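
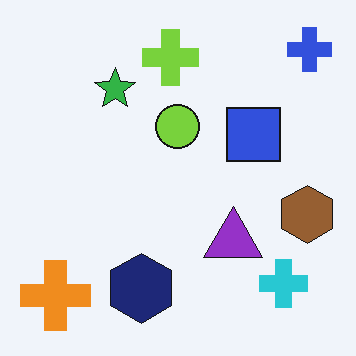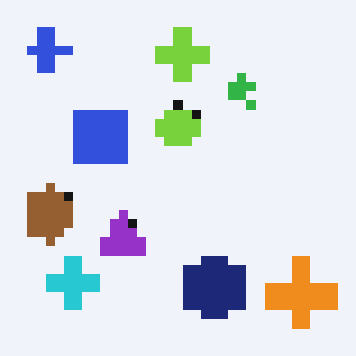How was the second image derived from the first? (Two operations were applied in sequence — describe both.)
The image was flipped horizontally (left ↔ right), then heavily pixelated into large blocks.

The blue cross is in the top-right of the first image and the top-left of the second — shapes on opposite sides of the vertical midline have swapped in a mirror flip. Shapes are reduced to large square blocks; fine edges and outlines are lost — a downscale-then-upscale (mosaic) effect.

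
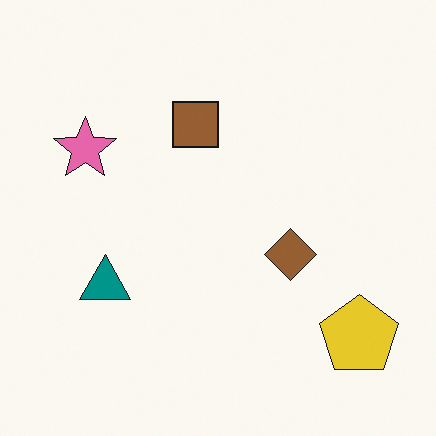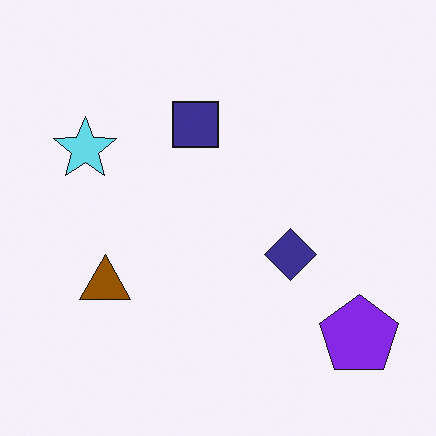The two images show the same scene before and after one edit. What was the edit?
The transformation is: hue-shifted through roughly half the color wheel.

Every shape's color has rotated by the same amount around the hue wheel — a uniform hue shift.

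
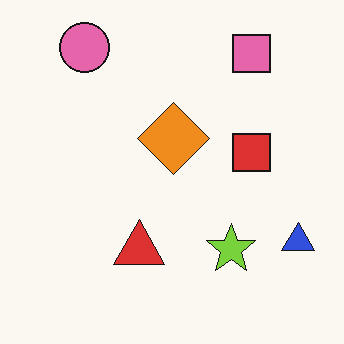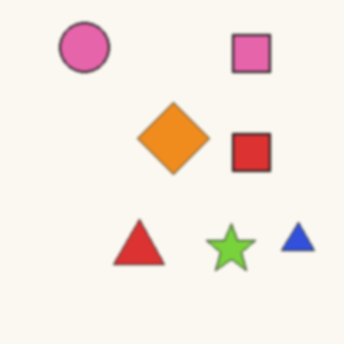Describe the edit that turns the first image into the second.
This is the original image given a subtle gaussian blur.

Shape edges and outlines are uniformly softened across the whole image.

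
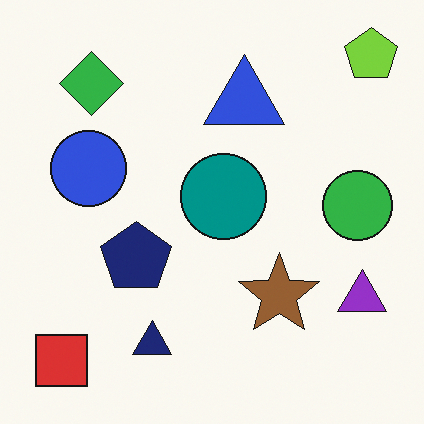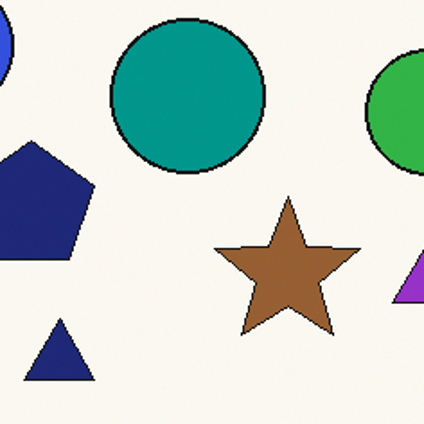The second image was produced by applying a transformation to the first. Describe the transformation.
The second image is the first cropped tightly and scaled back up.

The visible shapes are larger and the field of view is narrower; shapes near the original edges may be partly or wholly outside the frame — a crop-and-rescale.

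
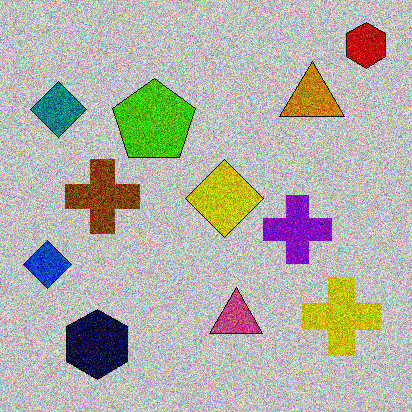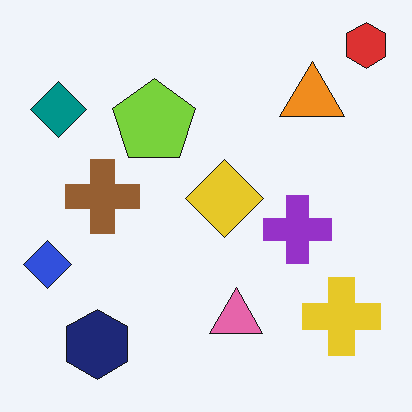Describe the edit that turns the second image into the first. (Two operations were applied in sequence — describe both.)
It was aggressively posterized, then degraded with heavy additive noise.

Each flat color has snapped to a coarser quantized level — most visibly, the near-white background has dropped to a flat grey. Random speckle covers the whole image, including the flat background.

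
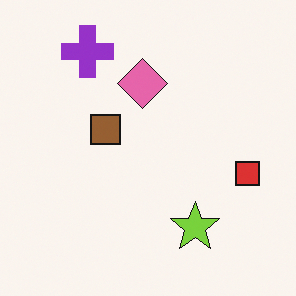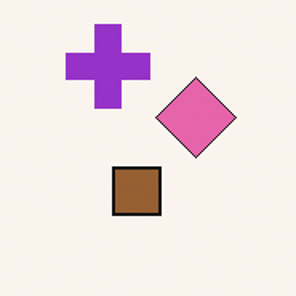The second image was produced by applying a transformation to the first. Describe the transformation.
The second image is the first cropped slightly and scaled back up.

The visible shapes are larger and the field of view is narrower; shapes near the original edges may be partly or wholly outside the frame — a crop-and-rescale.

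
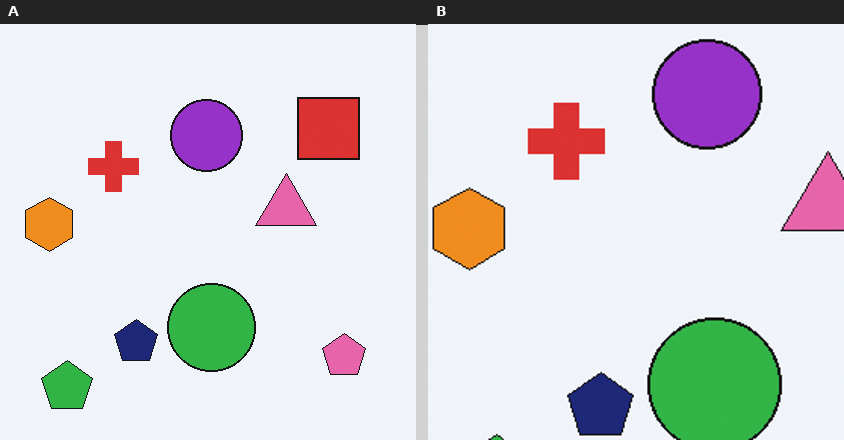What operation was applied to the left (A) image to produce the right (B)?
This is the original image cropped slightly and scaled back up.

The visible shapes are larger and the field of view is narrower; shapes near the original edges may be partly or wholly outside the frame — a crop-and-rescale.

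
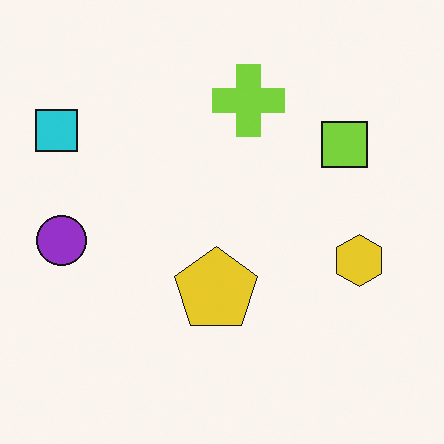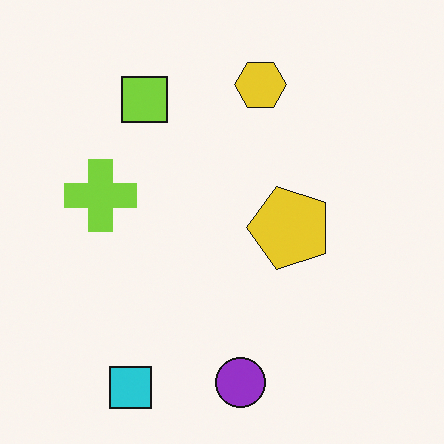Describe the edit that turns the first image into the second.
It was rotated 90° counter-clockwise.

The cyan square sits in the top-left of the first image and the bottom-left of the second — consistent with a whole-image 90° counter-clockwise rotation.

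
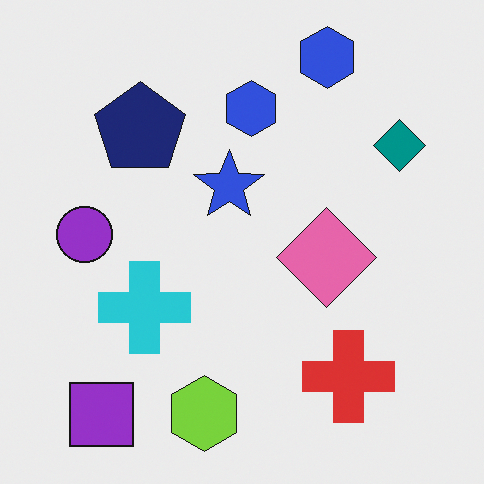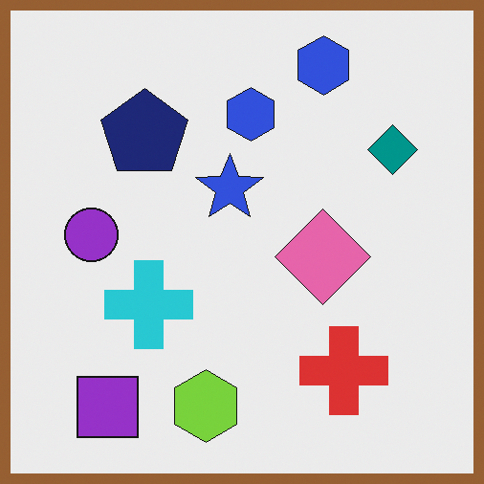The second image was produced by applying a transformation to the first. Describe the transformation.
Framed with a brown border.

A solid brown frame runs around the edge of the second image, with the content slightly shrunk inside it.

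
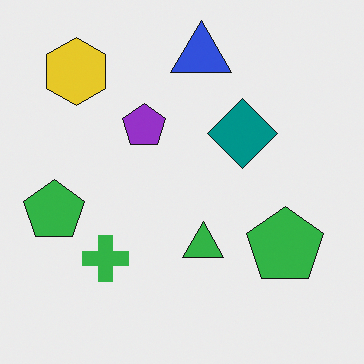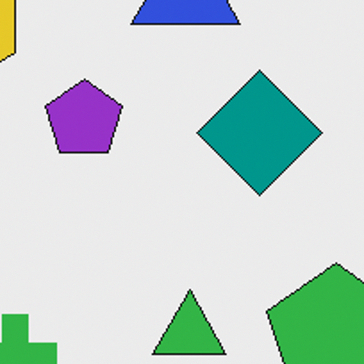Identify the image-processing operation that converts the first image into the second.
The image was cropped tightly and scaled back up.

The visible shapes are larger and the field of view is narrower; shapes near the original edges may be partly or wholly outside the frame — a crop-and-rescale.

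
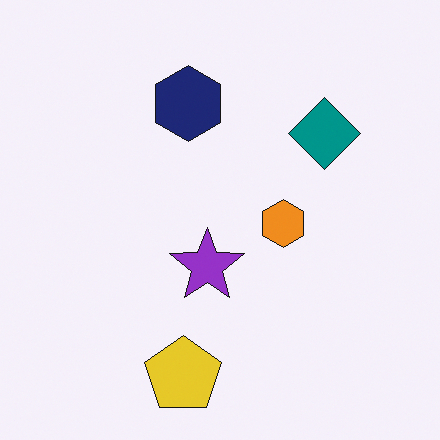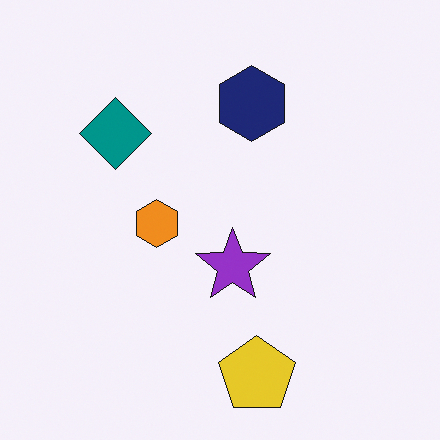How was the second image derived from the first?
Flipped horizontally (left ↔ right).

The teal diamond is in the top-right of the first image and the top-left of the second — shapes on opposite sides of the vertical midline have swapped in a mirror flip.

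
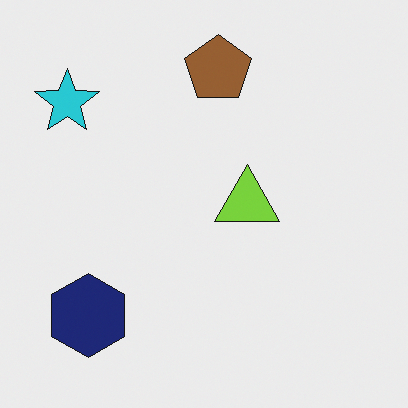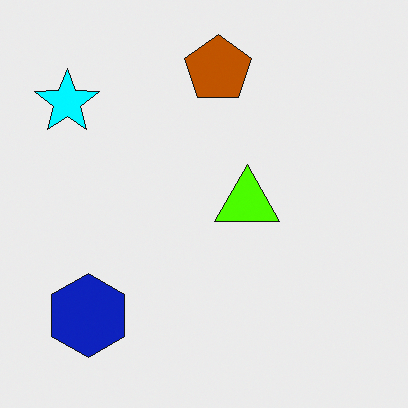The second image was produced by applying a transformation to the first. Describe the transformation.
Made much more vivid (saturation change).

All colors are more vivid — a global saturation change.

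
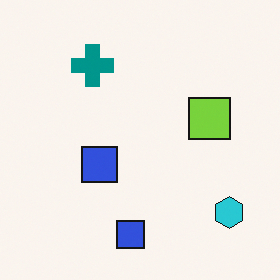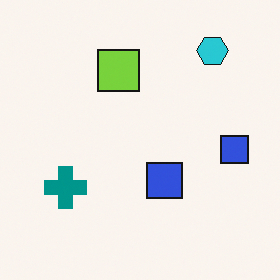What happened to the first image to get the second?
This is the original image rotated 90° counter-clockwise.

The cyan hexagon sits in the bottom-right of the first image and the top-right of the second — consistent with a whole-image 90° counter-clockwise rotation.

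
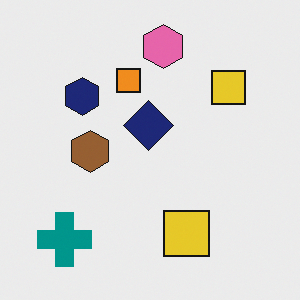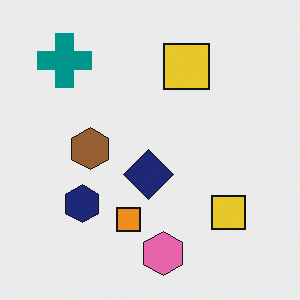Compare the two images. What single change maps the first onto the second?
The transformation is: flipped vertically (top ↔ bottom).

The pink hexagon is in the top of the first image and the bottom of the second — shapes on opposite sides of the horizontal midline have swapped in a mirror flip.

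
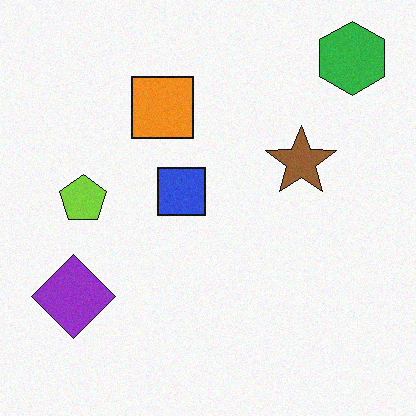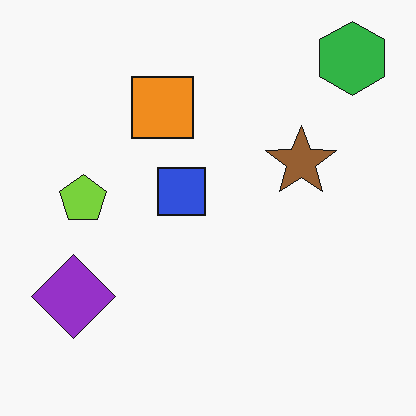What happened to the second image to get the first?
The first image is the second degraded with light additive noise.

Random speckle covers the whole image, including the flat background.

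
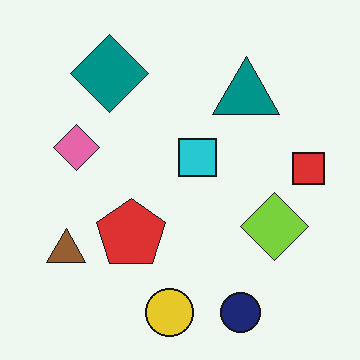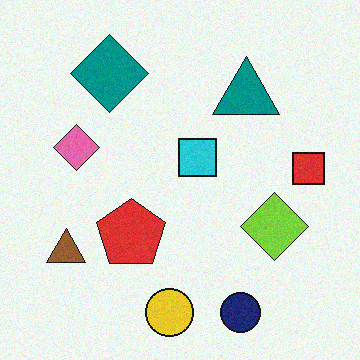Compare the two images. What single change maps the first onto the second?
The second image is the first degraded with light additive noise.

Random speckle covers the whole image, including the flat background.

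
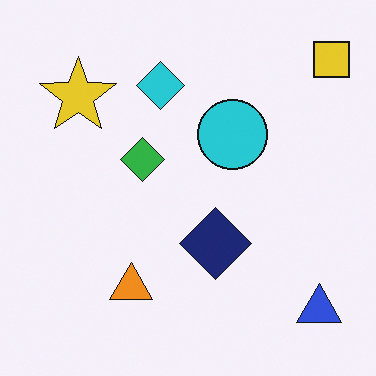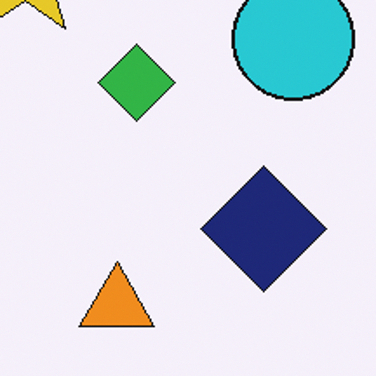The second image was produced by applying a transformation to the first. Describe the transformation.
The second image is the first cropped to a noticeably smaller region and rescaled.

The visible shapes are larger and the field of view is narrower; shapes near the original edges may be partly or wholly outside the frame — a crop-and-rescale.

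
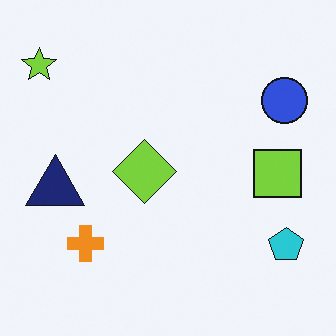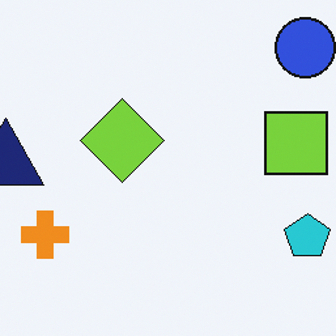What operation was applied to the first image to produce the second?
The second image is the first cropped to a modestly smaller region and rescaled.

The visible shapes are larger and the field of view is narrower; shapes near the original edges may be partly or wholly outside the frame — a crop-and-rescale.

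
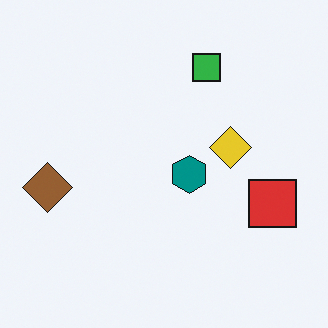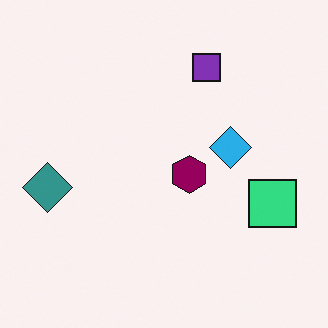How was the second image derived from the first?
The second image is the first hue-shifted noticeably.

Every shape's color has rotated by the same amount around the hue wheel — a uniform hue shift.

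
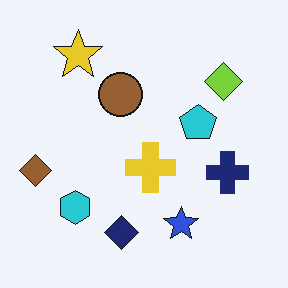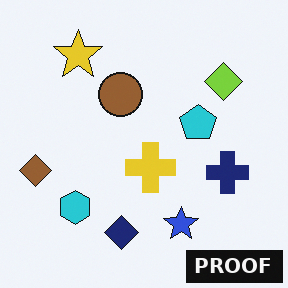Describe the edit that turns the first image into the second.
The image was watermarked with the text "PROOF" in the lower-right corner.

A dark label reading "PROOF" appears in the lower-right corner.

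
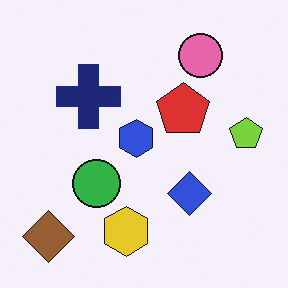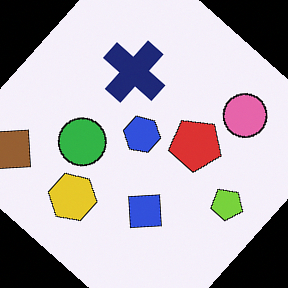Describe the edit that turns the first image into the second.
Rotated clockwise by a large amount — several tens of degrees.

Every shape is tilted by the same angle and the image corners show triangular fill wedges — a whole-image rotation by a non-right angle.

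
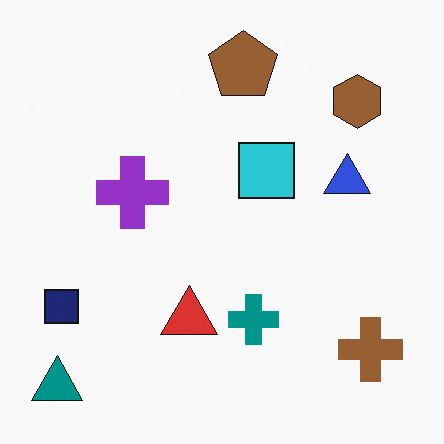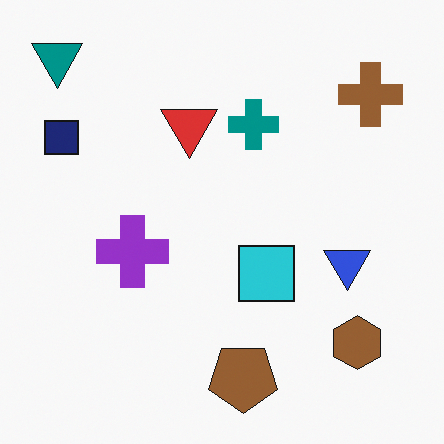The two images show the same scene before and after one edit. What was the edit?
It was flipped vertically (top ↔ bottom).

The teal triangle is in the bottom-left of the first image and the top-left of the second — shapes on opposite sides of the horizontal midline have swapped in a mirror flip.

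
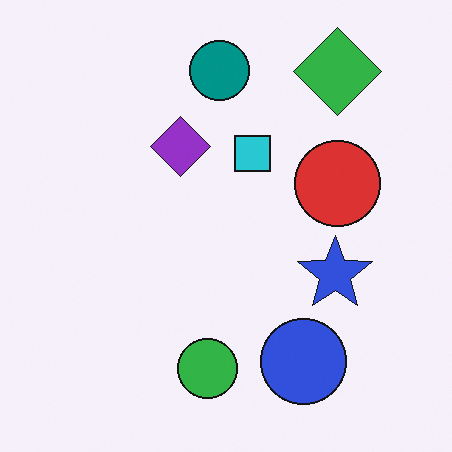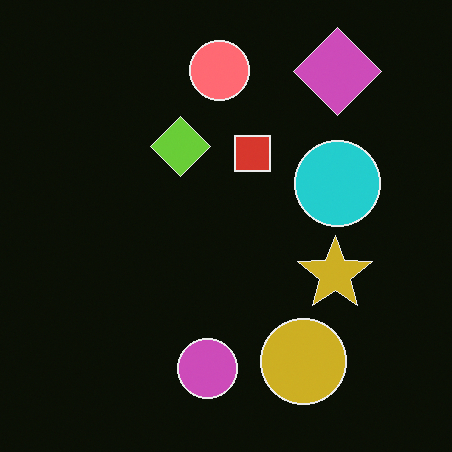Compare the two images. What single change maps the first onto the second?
The image was color-inverted (negative).

The light background has become dark and every shape's color is its complement — a photographic negative.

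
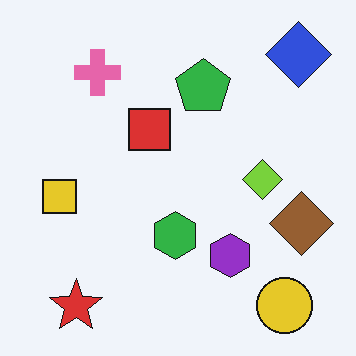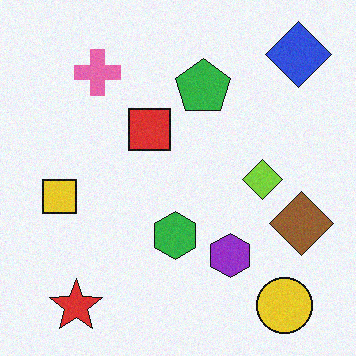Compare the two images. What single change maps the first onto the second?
The second image is the first degraded with a light layer of grain.

Random speckle covers the whole image, including the flat background.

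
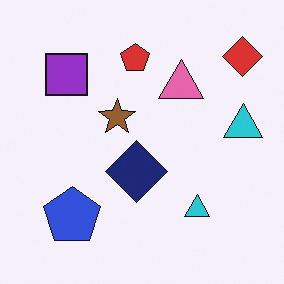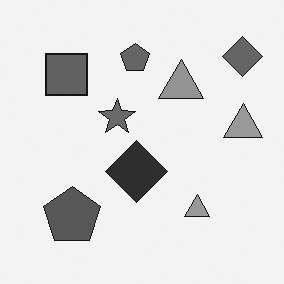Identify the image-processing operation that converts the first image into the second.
The image was converted to grayscale.

All color is removed — every shape is now a shade of grey.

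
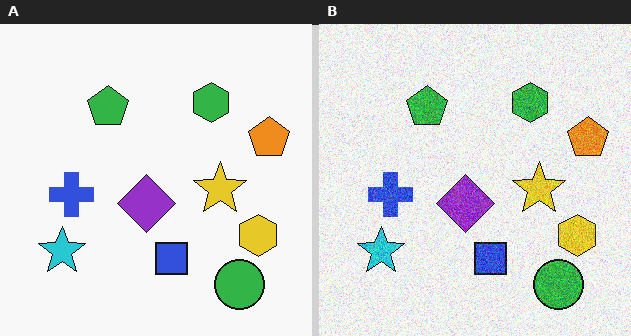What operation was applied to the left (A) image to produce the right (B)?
The transformation is: degraded with moderate additive noise.

Random speckle covers the whole image, including the flat background.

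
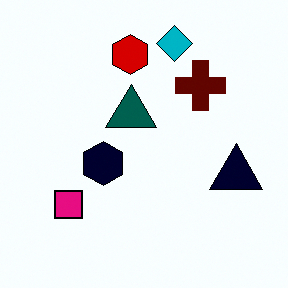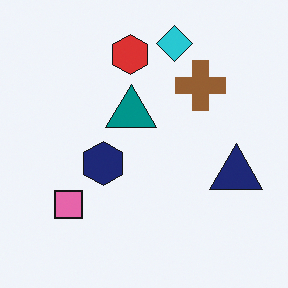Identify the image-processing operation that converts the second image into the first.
Boosted in contrast.

Tones are pushed away from mid-grey across the whole image — a global contrast change.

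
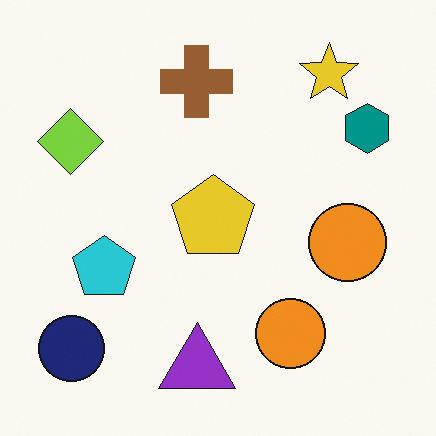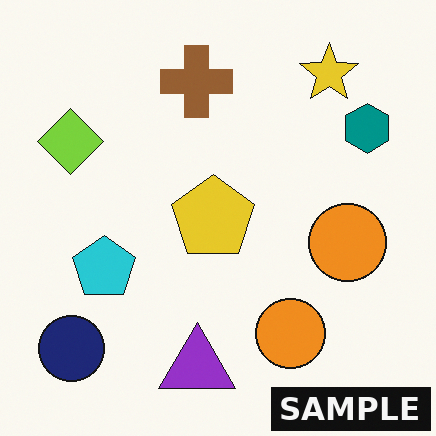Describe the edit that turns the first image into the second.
Watermarked with the text "SAMPLE" in the lower-right corner.

A dark label reading "SAMPLE" appears in the lower-right corner.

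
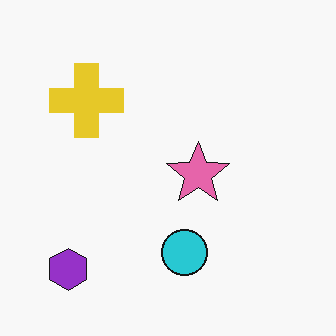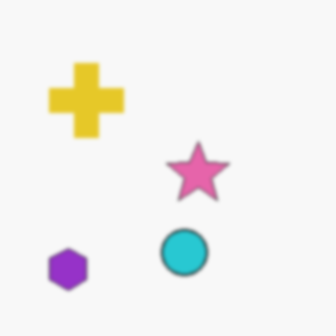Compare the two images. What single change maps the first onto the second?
Lightly blurred.

Shape edges and outlines are uniformly softened across the whole image.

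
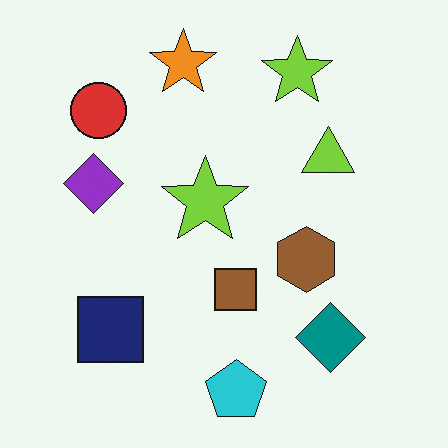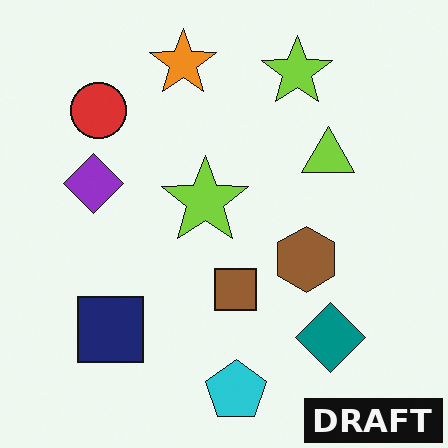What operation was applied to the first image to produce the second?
Watermarked with the text "DRAFT" in the lower-right corner.

A dark label reading "DRAFT" appears in the lower-right corner.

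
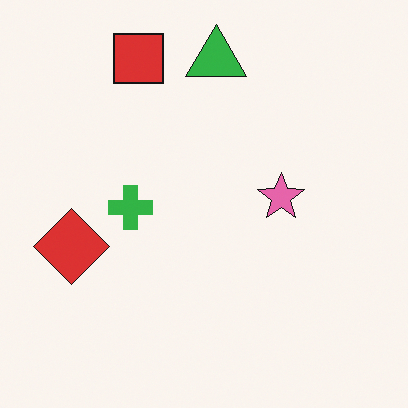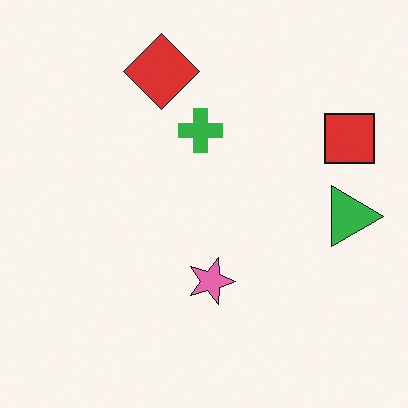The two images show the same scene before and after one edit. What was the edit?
The second image is the first rotated 90° clockwise.

The red square sits in the top of the first image and the right of the second — consistent with a whole-image 90° clockwise rotation.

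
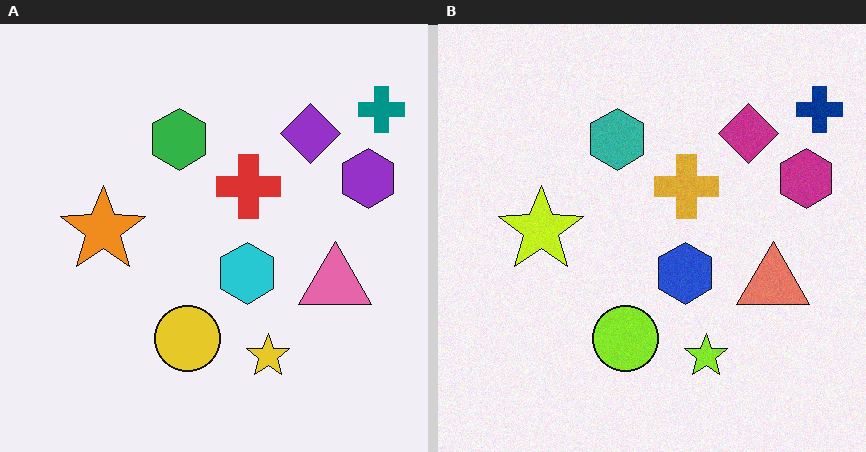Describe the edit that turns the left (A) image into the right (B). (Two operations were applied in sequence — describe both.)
It was hue-shifted by a small amount, then degraded with a light layer of grain.

Every shape's color has rotated by the same amount around the hue wheel — a uniform hue shift. Random speckle covers the whole image, including the flat background.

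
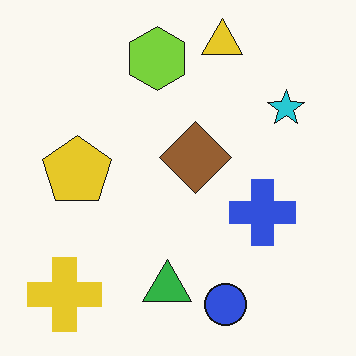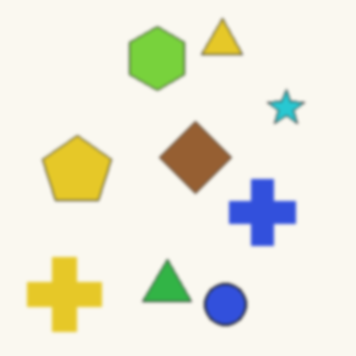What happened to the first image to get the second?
The image was lightly blurred.

Shape edges and outlines are uniformly softened across the whole image.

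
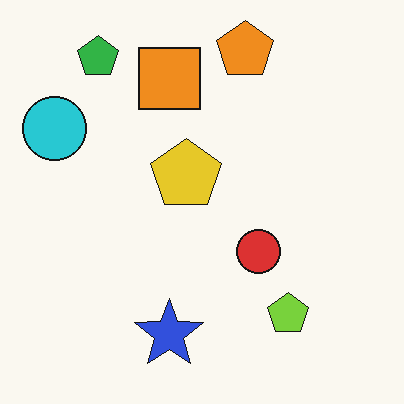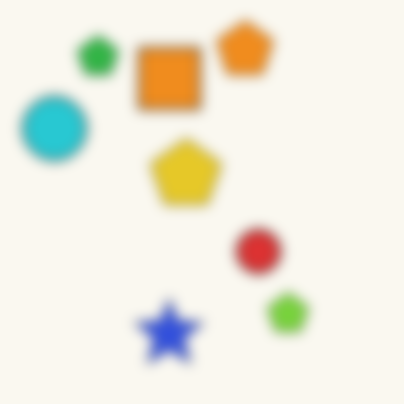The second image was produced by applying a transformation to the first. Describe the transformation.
Strongly gaussian-blurred.

Shape edges and outlines are uniformly softened across the whole image.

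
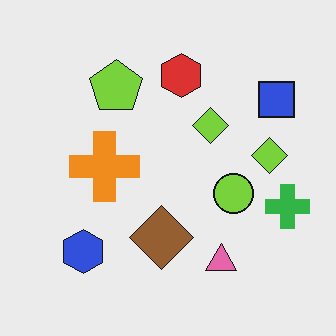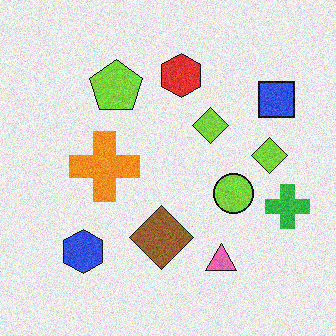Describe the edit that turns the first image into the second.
It was degraded with visible gaussian noise.

Random speckle covers the whole image, including the flat background.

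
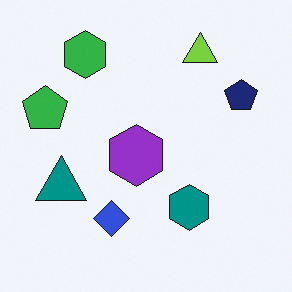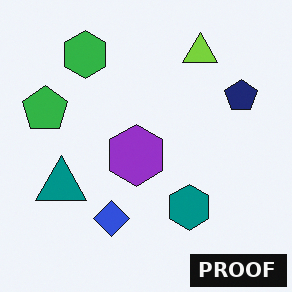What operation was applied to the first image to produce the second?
This is the original image watermarked with the text "PROOF" in the lower-right corner.

A dark label reading "PROOF" appears in the lower-right corner.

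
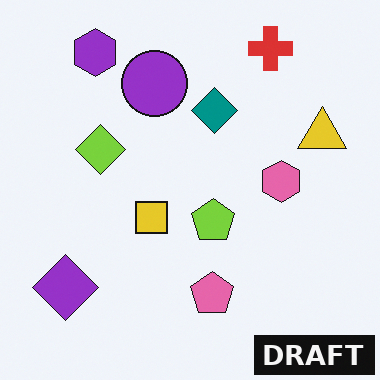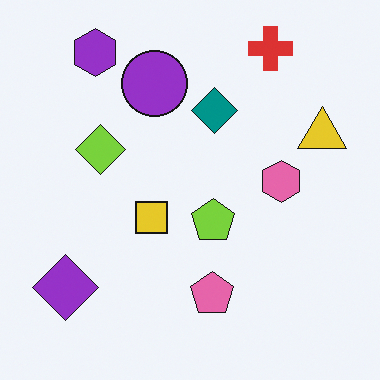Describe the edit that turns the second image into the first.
Watermarked with the text "DRAFT" in the lower-right corner.

A dark label reading "DRAFT" appears in the lower-right corner.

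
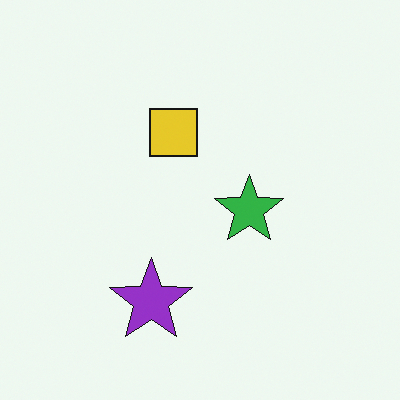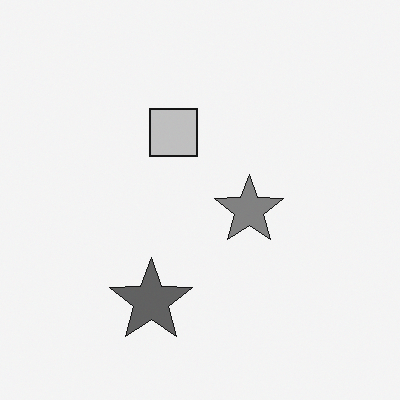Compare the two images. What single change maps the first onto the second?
The second image is the first converted to grayscale.

All color is removed — every shape is now a shade of grey.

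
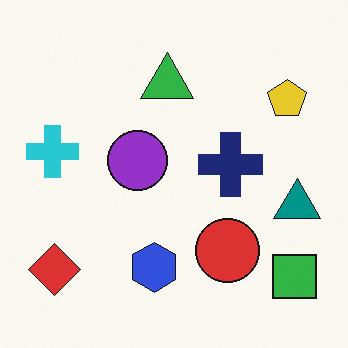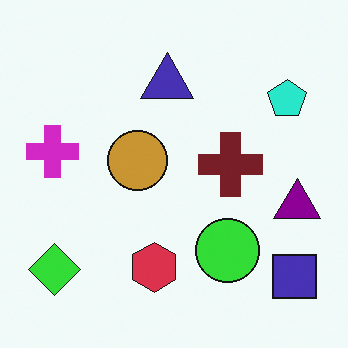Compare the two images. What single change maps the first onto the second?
The image was hue-shifted noticeably.

Every shape's color has rotated by the same amount around the hue wheel — a uniform hue shift.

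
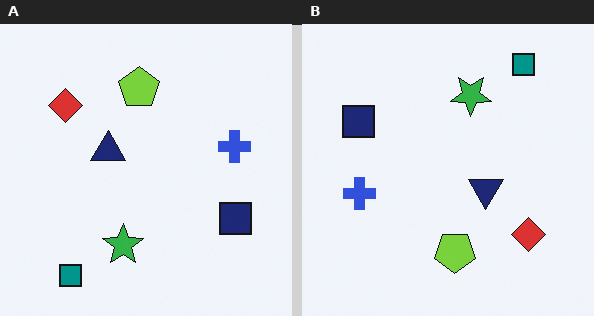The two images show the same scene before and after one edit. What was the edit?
Rotated 180°.

The teal square sits in the bottom-left of the left (A) image and the top-right of the right (B) — consistent with a whole-image 180° rotation.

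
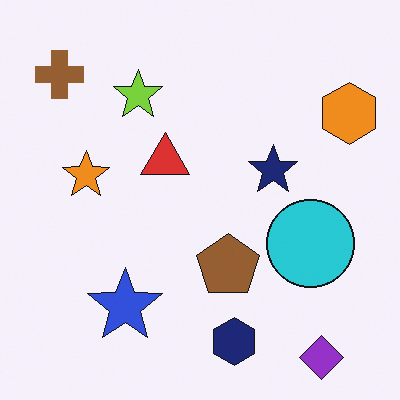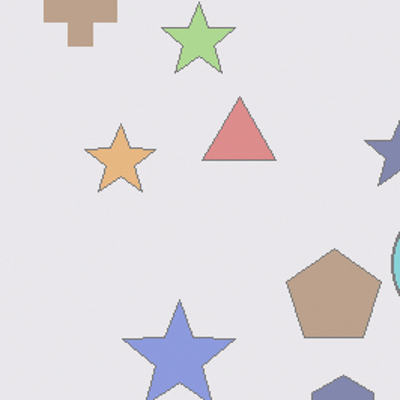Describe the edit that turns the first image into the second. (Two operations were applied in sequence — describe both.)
The second image is the first cropped slightly and scaled back up, then washed out (contrast reduced).

The visible shapes are larger and the field of view is narrower; shapes near the original edges may be partly or wholly outside the frame — a crop-and-rescale. Tones are pushed toward mid-grey across the whole image — a global contrast change.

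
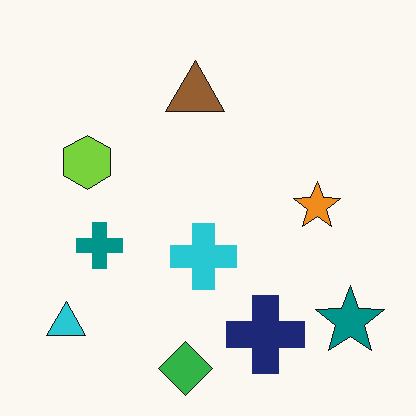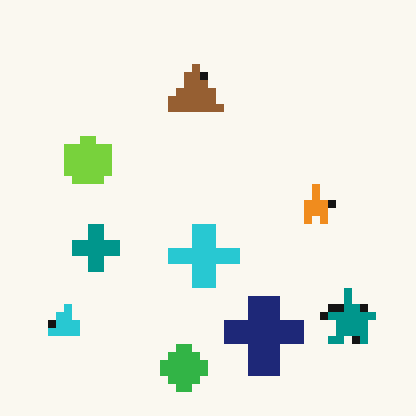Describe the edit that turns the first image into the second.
Moderately pixelated.

Shapes are reduced to large square blocks; fine edges and outlines are lost — a downscale-then-upscale (mosaic) effect.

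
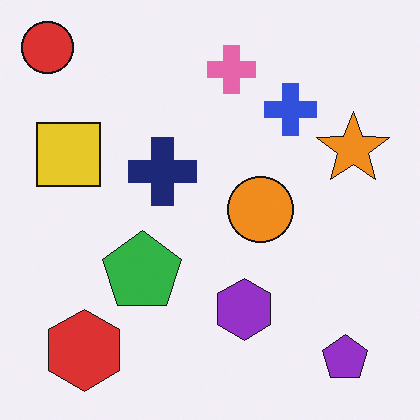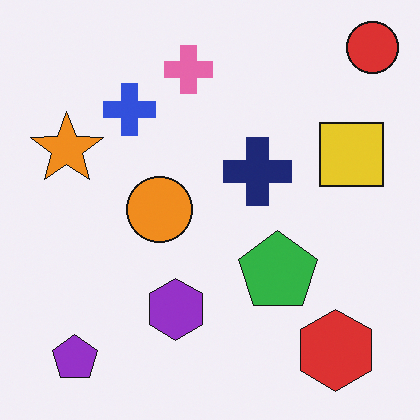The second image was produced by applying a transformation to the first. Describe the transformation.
The image was flipped horizontally (left ↔ right).

The red circle is in the top-left of the first image and the top-right of the second — shapes on opposite sides of the vertical midline have swapped in a mirror flip.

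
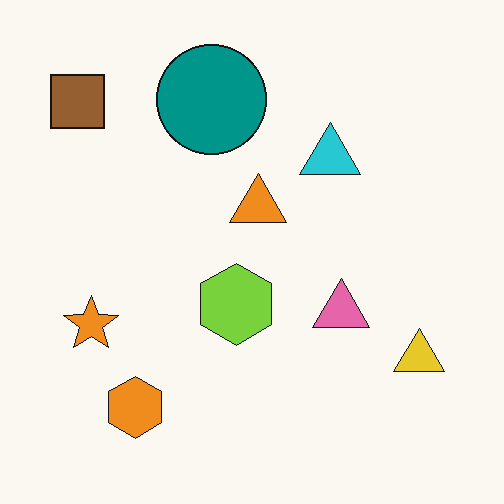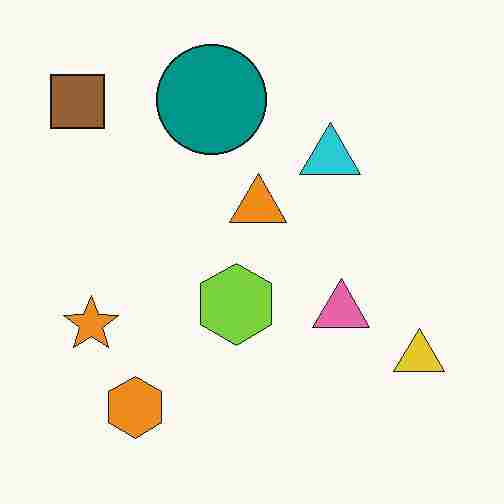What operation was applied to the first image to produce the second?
The second image is the first heavily JPEG-compressed with obvious blocking artifacts.

Blocky 8×8 compression artifacts appear around shape edges and the flat background shows ringing — characteristic JPEG degradation.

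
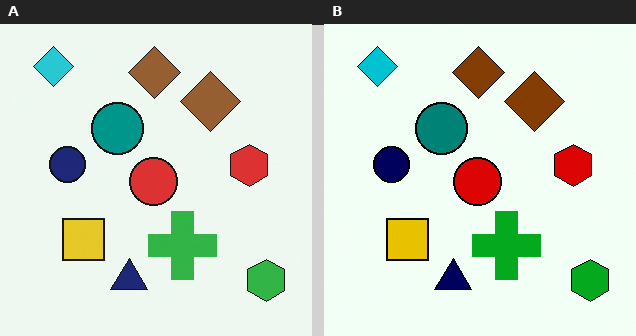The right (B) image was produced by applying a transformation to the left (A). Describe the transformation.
Given slightly increased contrast.

Tones are pushed away from mid-grey across the whole image — a global contrast change.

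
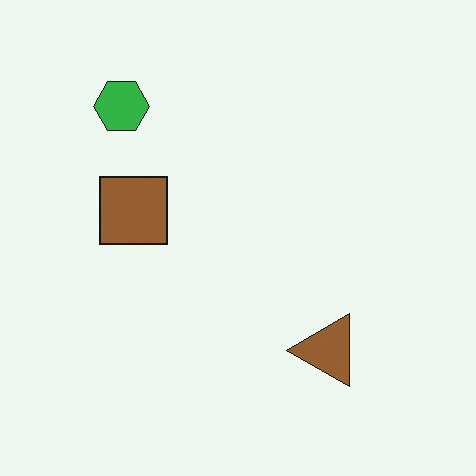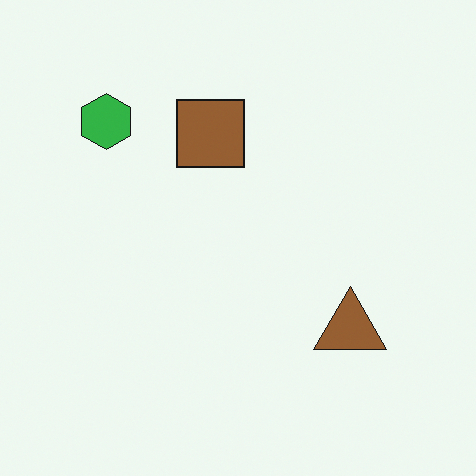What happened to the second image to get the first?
Transposed (reflected across the top-left ↔ bottom-right diagonal).

Shapes have swapped their row and column positions — what was in the top-right is now in the bottom-left — a diagonal reflection.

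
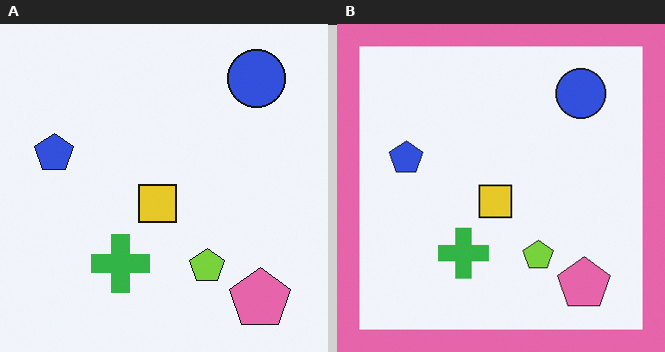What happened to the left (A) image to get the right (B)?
The image was framed with a pink border.

A solid pink frame runs around the edge of the right (B) image, with the content slightly shrunk inside it.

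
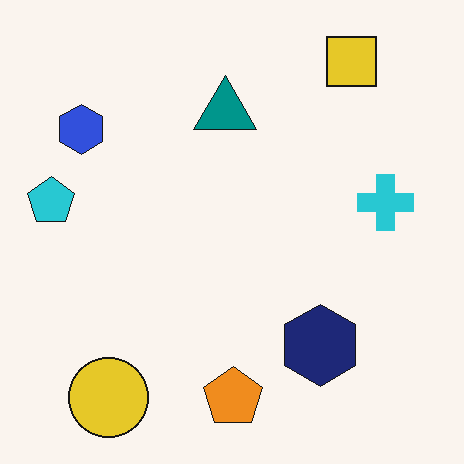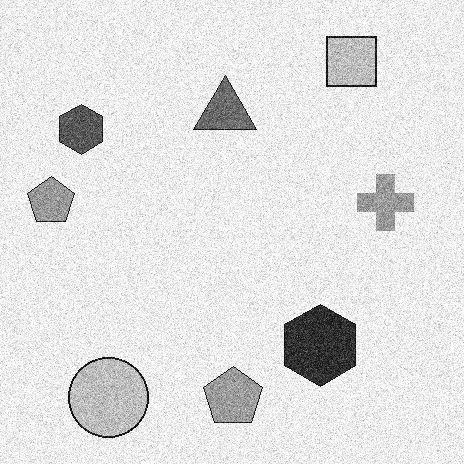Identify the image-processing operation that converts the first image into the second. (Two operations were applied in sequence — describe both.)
The transformation is: degraded with a thick layer of grain, then converted to grayscale.

Random speckle covers the whole image, including the flat background. All color is removed — every shape is now a shade of grey.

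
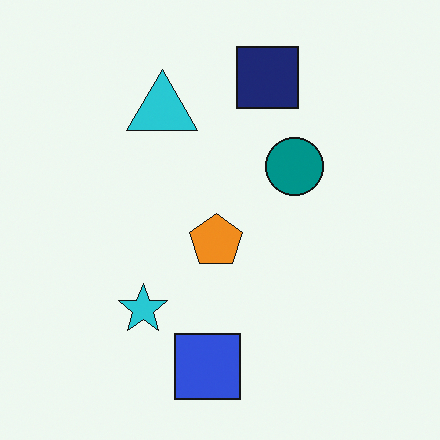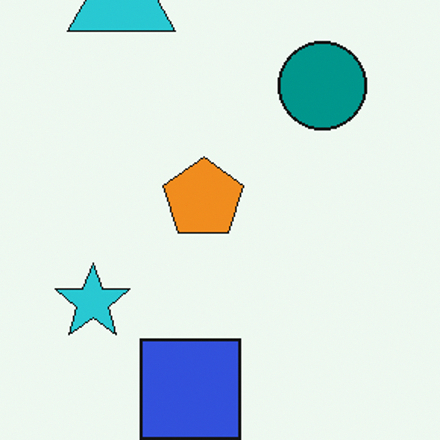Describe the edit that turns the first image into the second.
The second image is the first cropped to a modestly smaller region and rescaled.

The visible shapes are larger and the field of view is narrower; shapes near the original edges may be partly or wholly outside the frame — a crop-and-rescale.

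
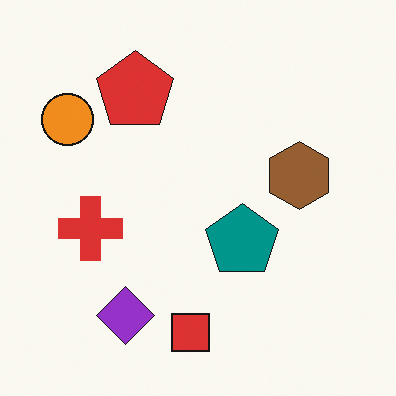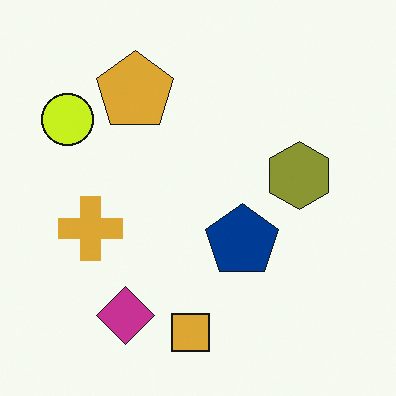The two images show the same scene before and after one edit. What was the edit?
This is the original image hue-shifted by a small amount.

Every shape's color has rotated by the same amount around the hue wheel — a uniform hue shift.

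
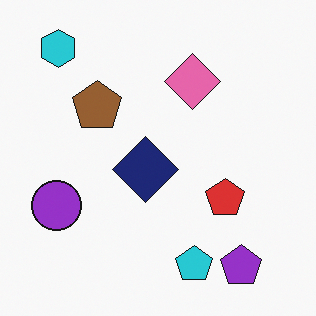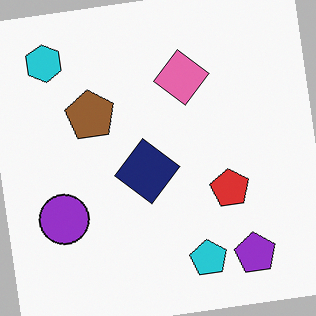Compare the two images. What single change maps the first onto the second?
The image was rotated counter-clockwise by a small amount.

Every shape is tilted by the same angle and the image corners show triangular fill wedges — a whole-image rotation by a non-right angle.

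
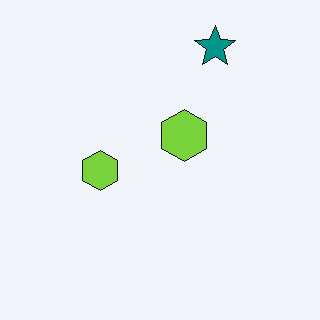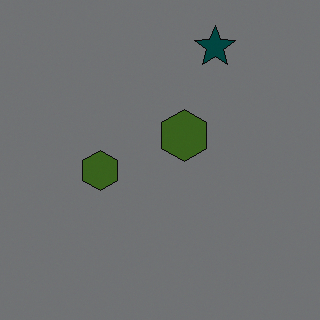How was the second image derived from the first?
Noticeably darkened.

Every pixel — background and shapes alike — is uniformly darkened.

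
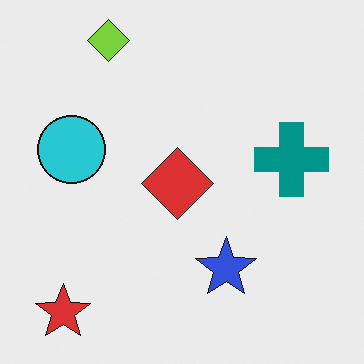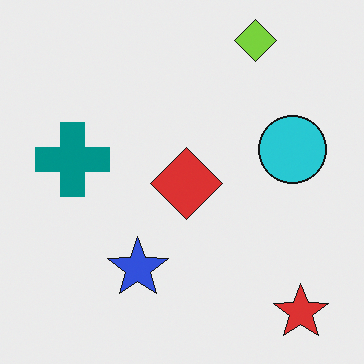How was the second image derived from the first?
It was flipped horizontally (left ↔ right).

The red star is in the bottom-left of the first image and the bottom-right of the second — shapes on opposite sides of the vertical midline have swapped in a mirror flip.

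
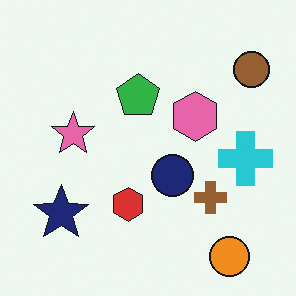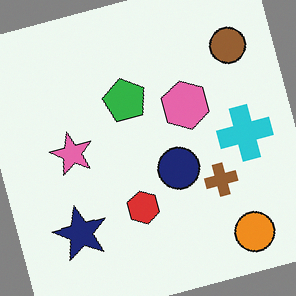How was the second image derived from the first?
The second image is the first rotated counter-clockwise by a clearly visible amount.

Every shape is tilted by the same angle and the image corners show triangular fill wedges — a whole-image rotation by a non-right angle.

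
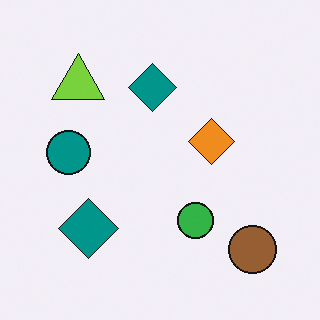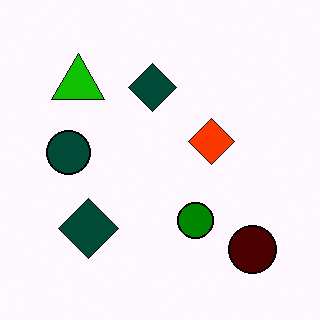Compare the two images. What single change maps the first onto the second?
Given much higher contrast.

Tones are pushed away from mid-grey across the whole image — a global contrast change.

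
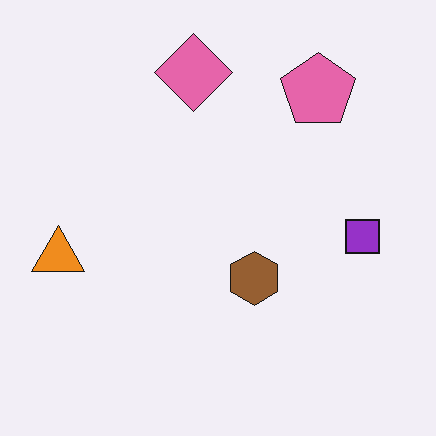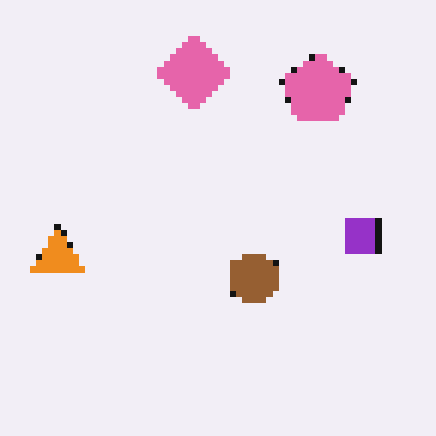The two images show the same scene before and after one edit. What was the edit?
The second image is the first pixelated into visible square blocks.

Shapes are reduced to large square blocks; fine edges and outlines are lost — a downscale-then-upscale (mosaic) effect.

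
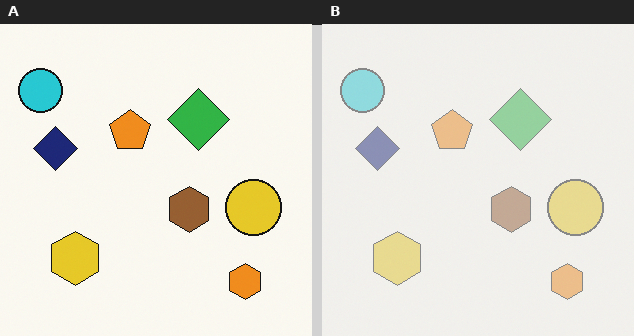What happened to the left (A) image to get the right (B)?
It was given much lower contrast.

Tones are pushed toward mid-grey across the whole image — a global contrast change.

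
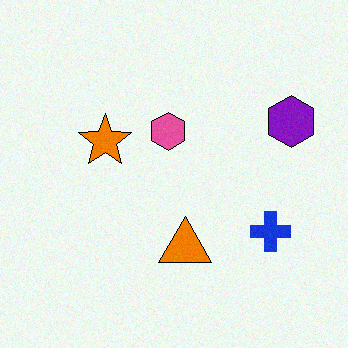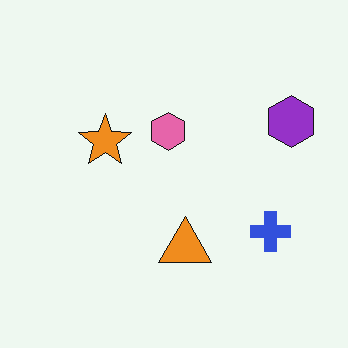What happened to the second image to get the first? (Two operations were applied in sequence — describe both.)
The first image is the second degraded with a light layer of grain, then given slightly increased contrast.

Random speckle covers the whole image, including the flat background. Tones are pushed away from mid-grey across the whole image — a global contrast change.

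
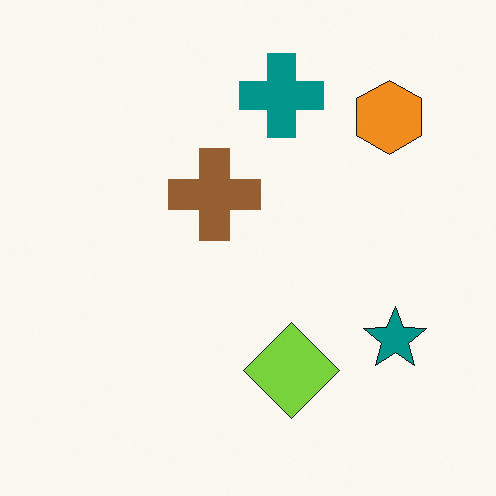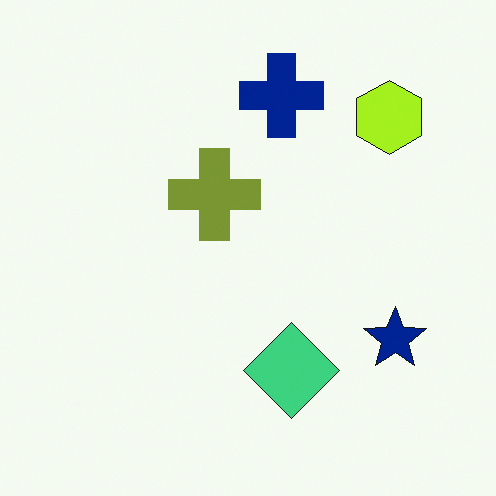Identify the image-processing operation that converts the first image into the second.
The transformation is: hue-shifted slightly.

Every shape's color has rotated by the same amount around the hue wheel — a uniform hue shift.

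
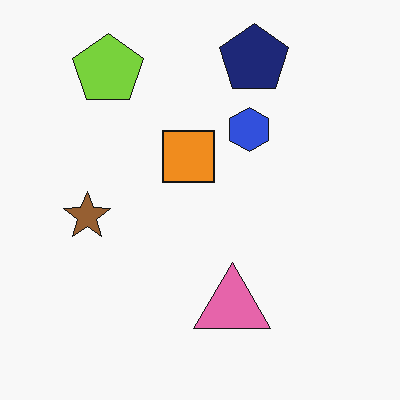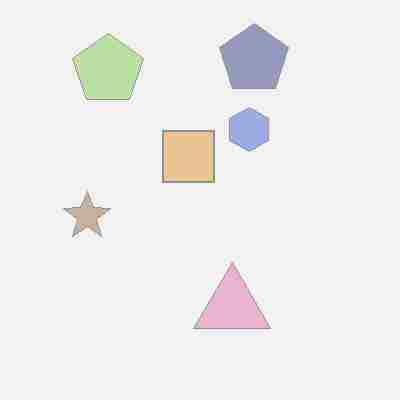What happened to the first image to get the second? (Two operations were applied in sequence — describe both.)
The transformation is: washed out (contrast reduced), then degraded with heavy JPEG compression.

Tones are pushed toward mid-grey across the whole image — a global contrast change. Blocky 8×8 compression artifacts appear around shape edges and the flat background shows ringing — characteristic JPEG degradation.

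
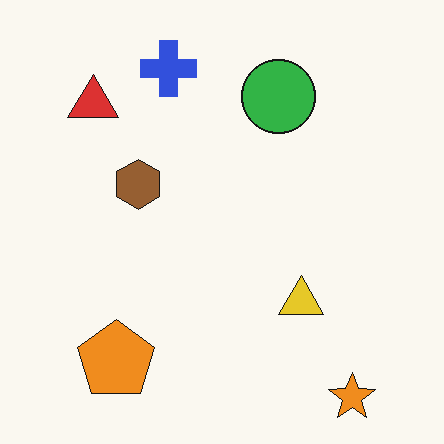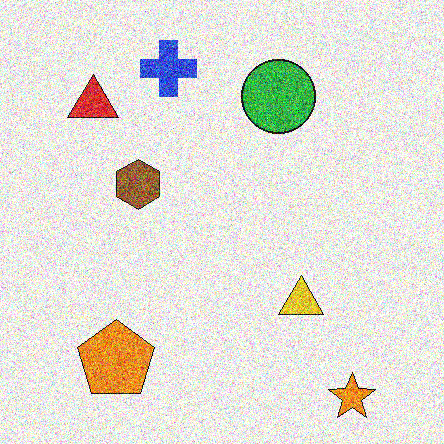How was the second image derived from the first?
Degraded with a thick layer of grain.

Random speckle covers the whole image, including the flat background.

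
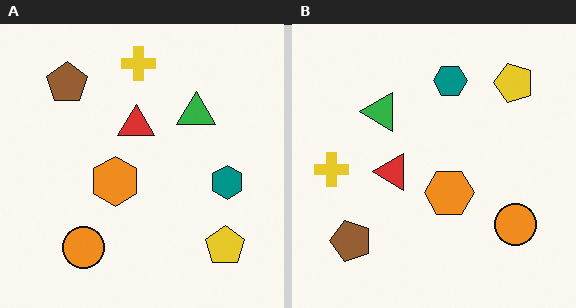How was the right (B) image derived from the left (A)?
The transformation is: rotated 90° counter-clockwise.

The yellow pentagon sits in the bottom-right of the left (A) image and the top-right of the right (B) — consistent with a whole-image 90° counter-clockwise rotation.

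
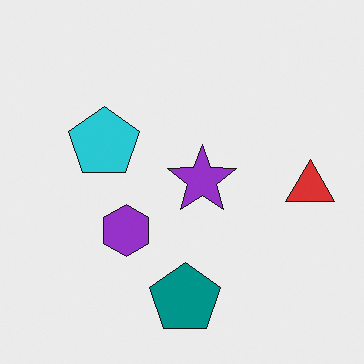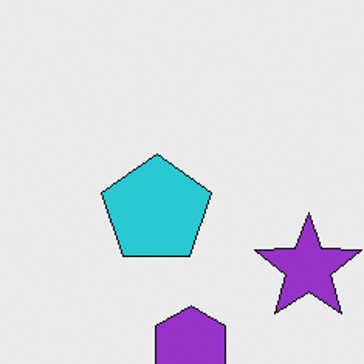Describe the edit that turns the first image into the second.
Cropped to a modestly smaller region and rescaled.

The visible shapes are larger and the field of view is narrower; shapes near the original edges may be partly or wholly outside the frame — a crop-and-rescale.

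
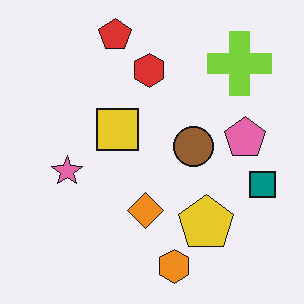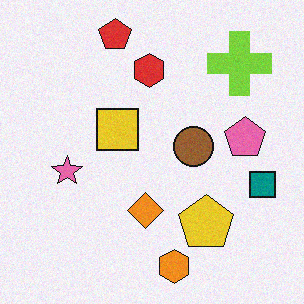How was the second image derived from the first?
The transformation is: degraded with subtle gaussian noise.

Random speckle covers the whole image, including the flat background.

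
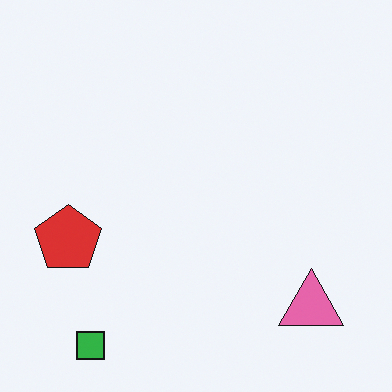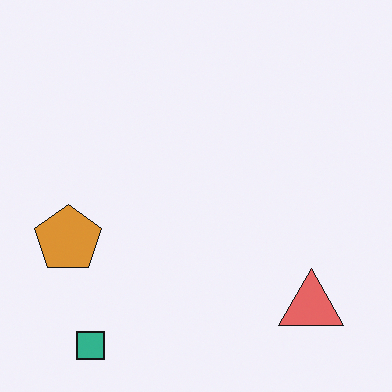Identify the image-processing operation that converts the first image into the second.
The transformation is: hue-shifted by a small amount.

Every shape's color has rotated by the same amount around the hue wheel — a uniform hue shift.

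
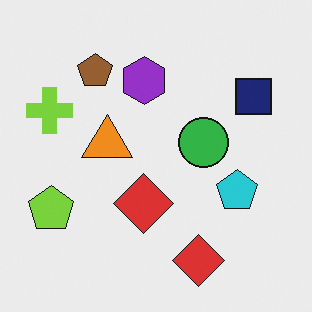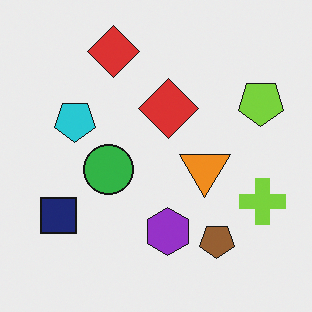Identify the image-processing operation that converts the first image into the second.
It was rotated 180°.

The lime pentagon sits in the bottom-left of the first image and the top-right of the second — consistent with a whole-image 180° rotation.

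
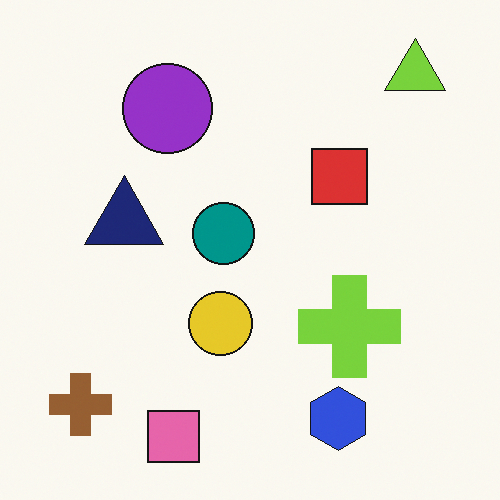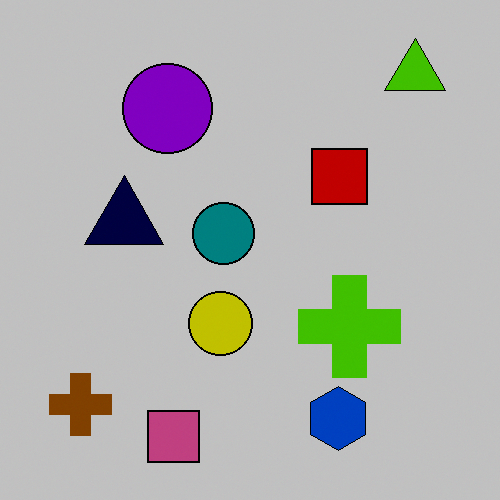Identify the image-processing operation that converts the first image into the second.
The second image is the first aggressively posterized.

Each flat color has snapped to a coarser quantized level — most visibly, the near-white background has dropped to a flat grey.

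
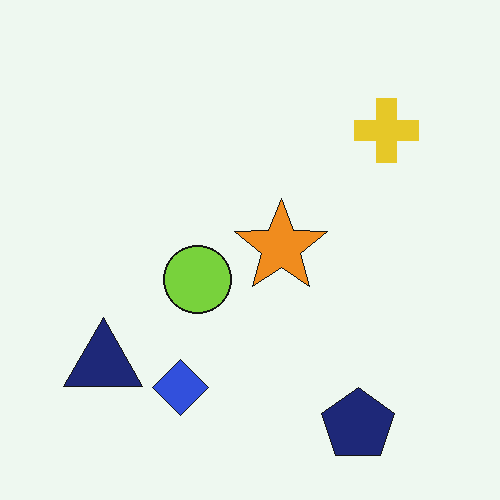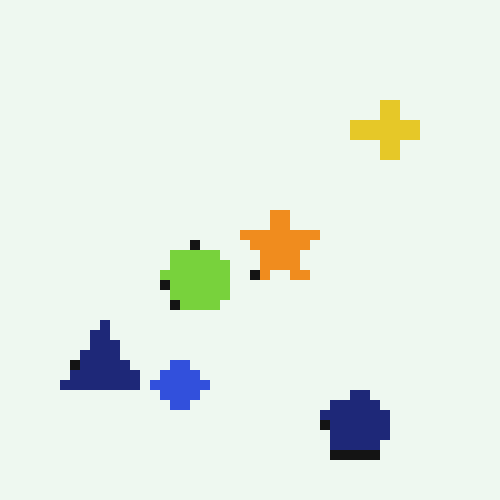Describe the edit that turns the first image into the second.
Heavily pixelated into large blocks.

Shapes are reduced to large square blocks; fine edges and outlines are lost — a downscale-then-upscale (mosaic) effect.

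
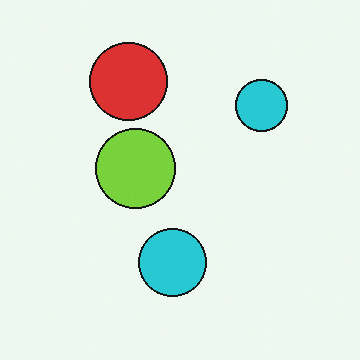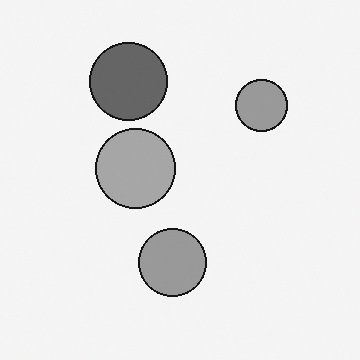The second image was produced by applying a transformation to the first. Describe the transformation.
This is the original image converted to grayscale.

All color is removed — every shape is now a shade of grey.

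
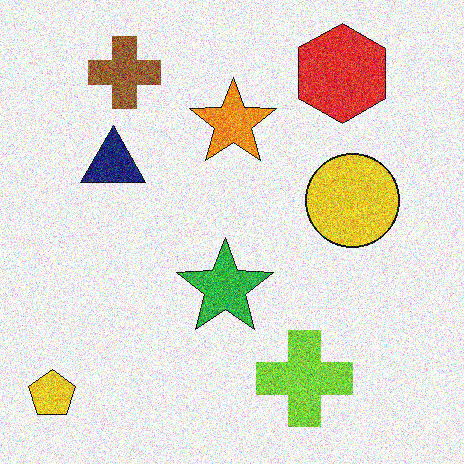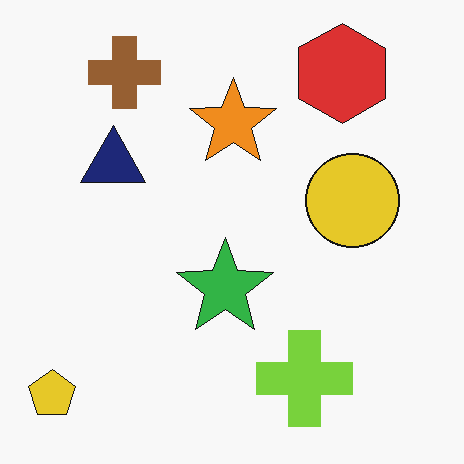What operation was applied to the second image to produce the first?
The transformation is: degraded with a thick layer of grain.

Random speckle covers the whole image, including the flat background.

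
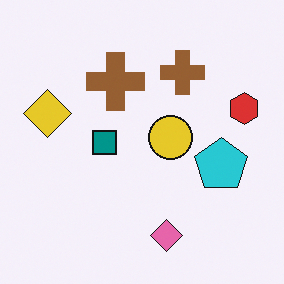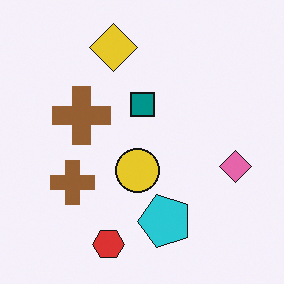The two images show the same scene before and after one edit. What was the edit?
The second image is the first transposed (reflected across the top-left ↔ bottom-right diagonal).

Shapes have swapped their row and column positions — what was in the top-right is now in the bottom-left — a diagonal reflection.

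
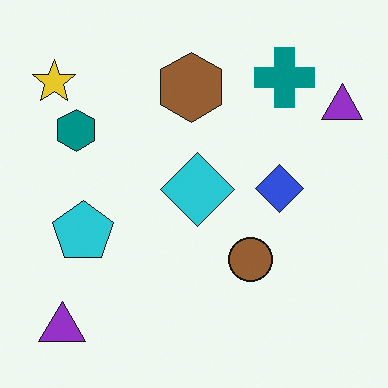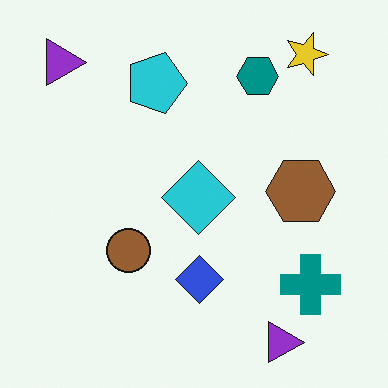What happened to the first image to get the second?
The second image is the first rotated 90° clockwise.

The yellow star sits in the top-left of the first image and the top-right of the second — consistent with a whole-image 90° clockwise rotation.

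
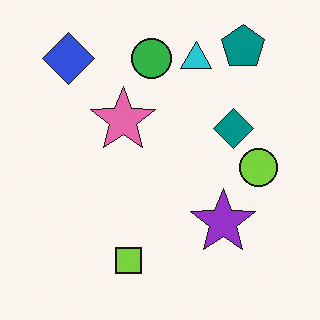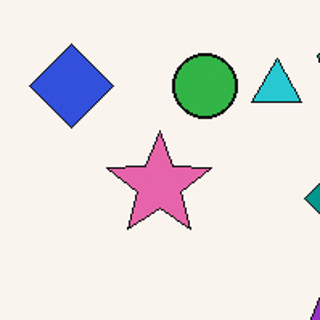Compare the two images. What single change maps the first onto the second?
The second image is the first cropped slightly and scaled back up.

The visible shapes are larger and the field of view is narrower; shapes near the original edges may be partly or wholly outside the frame — a crop-and-rescale.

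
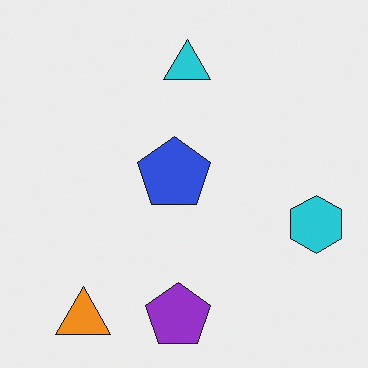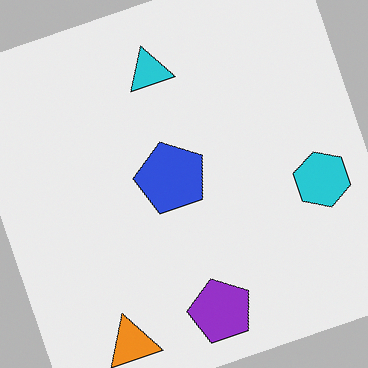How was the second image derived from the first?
The image was rotated counter-clockwise by a clearly visible amount.

Every shape is tilted by the same angle and the image corners show triangular fill wedges — a whole-image rotation by a non-right angle.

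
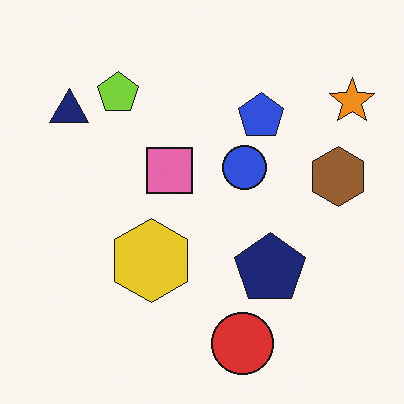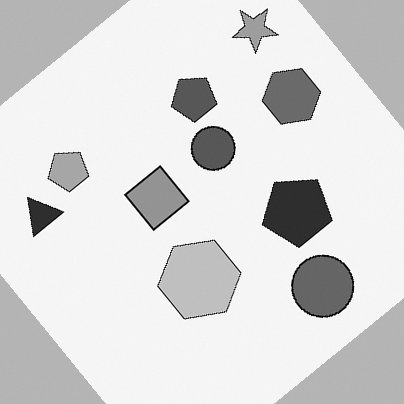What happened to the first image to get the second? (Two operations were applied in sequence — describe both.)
It was converted to grayscale, then rotated counter-clockwise by a large amount — several tens of degrees.

All color is removed — every shape is now a shade of grey. Every shape is tilted by the same angle and the image corners show triangular fill wedges — a whole-image rotation by a non-right angle.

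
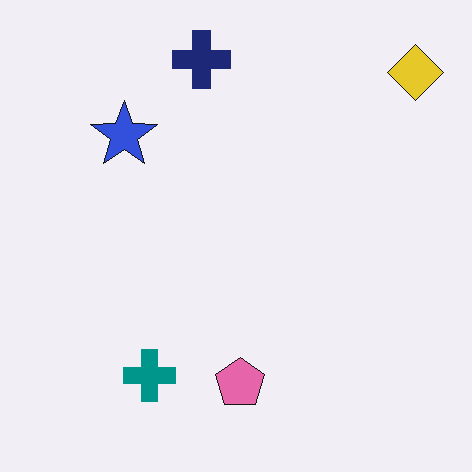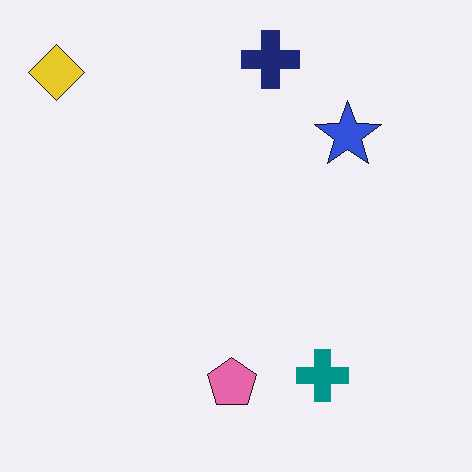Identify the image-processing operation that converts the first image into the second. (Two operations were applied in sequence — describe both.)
Flipped horizontally (left ↔ right), then JPEG-compressed with visible artifacts.

The yellow diamond is in the top-right of the first image and the top-left of the second — shapes on opposite sides of the vertical midline have swapped in a mirror flip. Blocky 8×8 compression artifacts appear around shape edges and the flat background shows ringing — characteristic JPEG degradation.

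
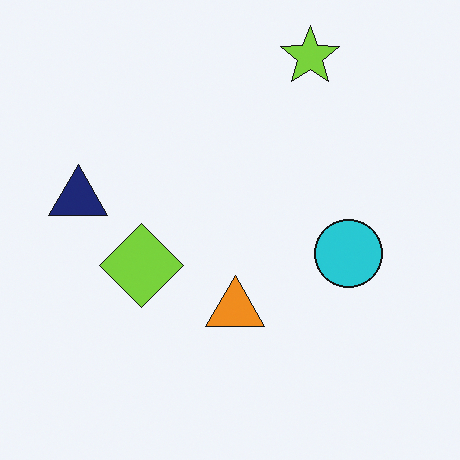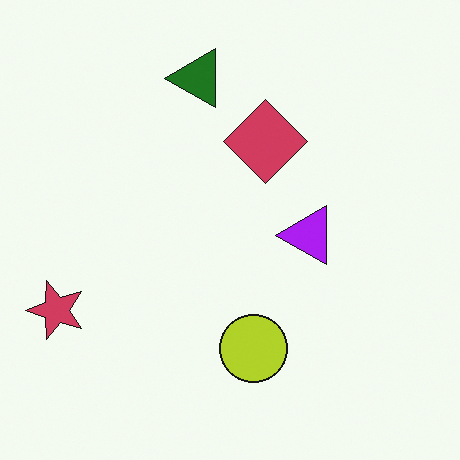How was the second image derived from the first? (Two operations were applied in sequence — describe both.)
The image was transposed (reflected across the top-left ↔ bottom-right diagonal), then hue-shifted through roughly half the color wheel.

Shapes have swapped their row and column positions — what was in the top-right is now in the bottom-left — a diagonal reflection. Every shape's color has rotated by the same amount around the hue wheel — a uniform hue shift.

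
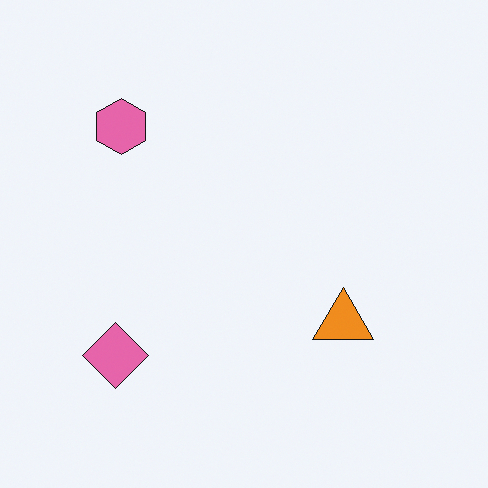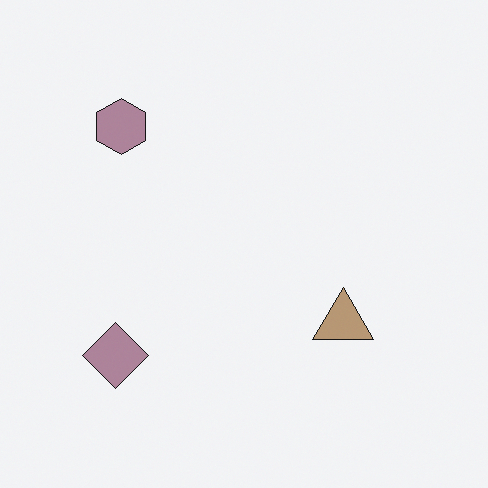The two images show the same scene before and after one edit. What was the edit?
The image was made much more muted (saturation change).

All colors are more muted and greyish — a global saturation change.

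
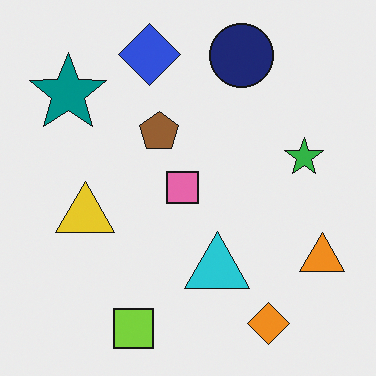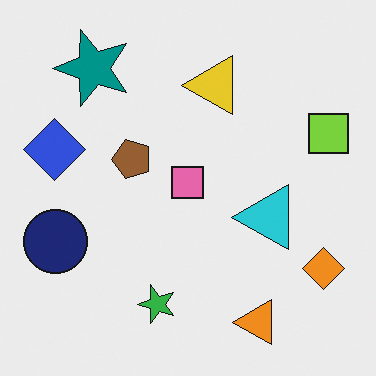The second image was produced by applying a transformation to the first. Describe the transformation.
The second image is the first transposed (reflected across the top-left ↔ bottom-right diagonal).

Shapes have swapped their row and column positions — what was in the top-right is now in the bottom-left — a diagonal reflection.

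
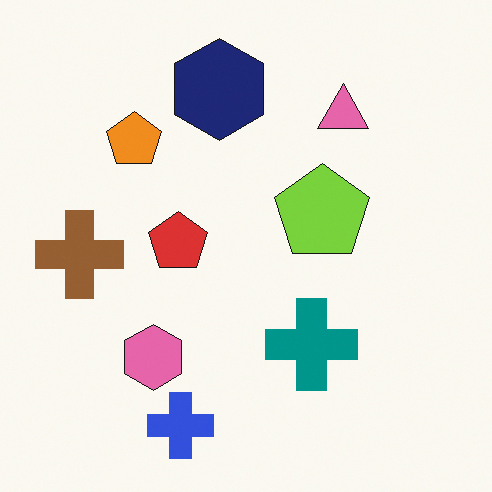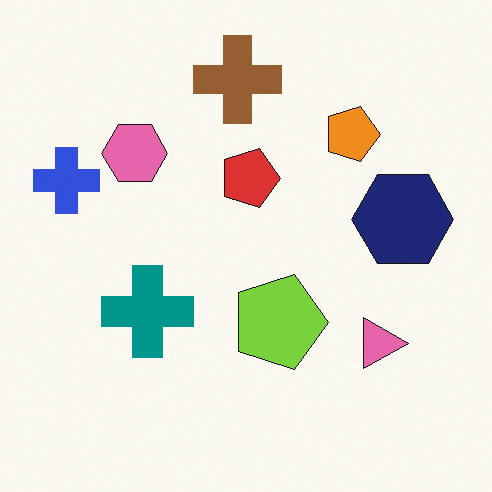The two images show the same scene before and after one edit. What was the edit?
This is the original image rotated 90° clockwise.

The blue cross sits in the bottom of the first image and the left of the second — consistent with a whole-image 90° clockwise rotation.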